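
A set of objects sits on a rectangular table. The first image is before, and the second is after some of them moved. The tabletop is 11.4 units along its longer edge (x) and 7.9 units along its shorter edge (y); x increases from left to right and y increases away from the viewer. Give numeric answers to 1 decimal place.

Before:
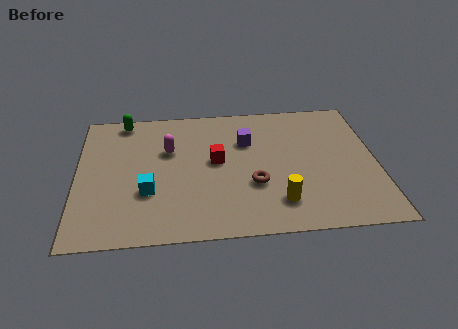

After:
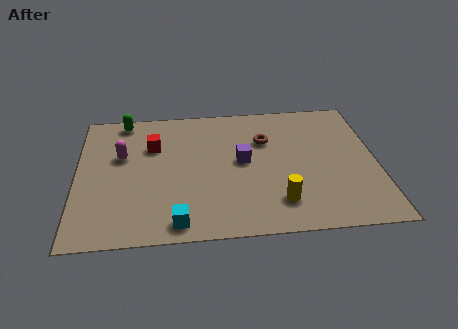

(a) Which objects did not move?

the green capsule and the yellow cylinder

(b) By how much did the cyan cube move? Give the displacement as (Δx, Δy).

(1.1, -1.8)

The cyan cube started near (2.7, 2.7) and ended near (3.8, 0.9).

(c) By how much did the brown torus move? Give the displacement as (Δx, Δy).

(0.5, 2.6)

The brown torus was at about (6.7, 2.8) and moved to about (7.2, 5.4).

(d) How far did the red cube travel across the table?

2.6

The red cube was near (5.3, 4.3) before and (2.9, 5.4) after, so it travelled √(2.4² + 1.1²) ≈ 2.6 units.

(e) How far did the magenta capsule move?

1.8

The magenta capsule moved from about (3.5, 5.1) to (1.7, 4.9), a distance of √(1.8² + 0.2²) ≈ 1.8.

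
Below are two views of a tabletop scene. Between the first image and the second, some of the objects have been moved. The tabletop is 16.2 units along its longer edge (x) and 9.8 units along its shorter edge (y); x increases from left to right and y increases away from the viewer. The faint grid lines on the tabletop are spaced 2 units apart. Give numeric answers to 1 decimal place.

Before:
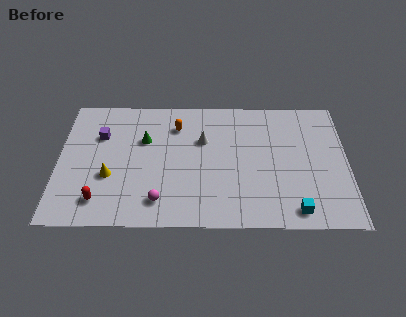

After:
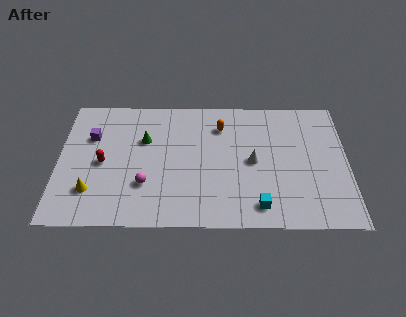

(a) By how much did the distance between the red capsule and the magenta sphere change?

-0.4

The distance was about 3.3 in the first image and 2.9 in the second, so they moved 0.4 units closer together.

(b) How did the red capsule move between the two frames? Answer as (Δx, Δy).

(0.1, 2.8)

From the two frames, the red capsule sits at roughly (2.4, 1.8) before and (2.5, 4.6) after.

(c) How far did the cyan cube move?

2.0

From (13.2, 1.2) to (11.2, 1.5), the cyan cube covered √(2.0² + 0.3²) ≈ 2.0 units.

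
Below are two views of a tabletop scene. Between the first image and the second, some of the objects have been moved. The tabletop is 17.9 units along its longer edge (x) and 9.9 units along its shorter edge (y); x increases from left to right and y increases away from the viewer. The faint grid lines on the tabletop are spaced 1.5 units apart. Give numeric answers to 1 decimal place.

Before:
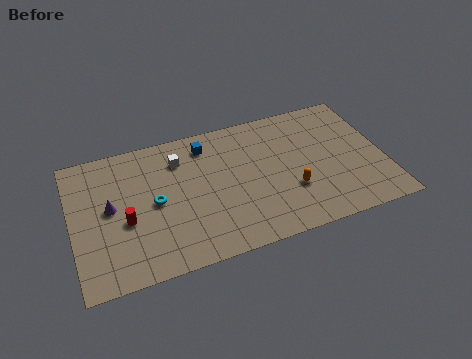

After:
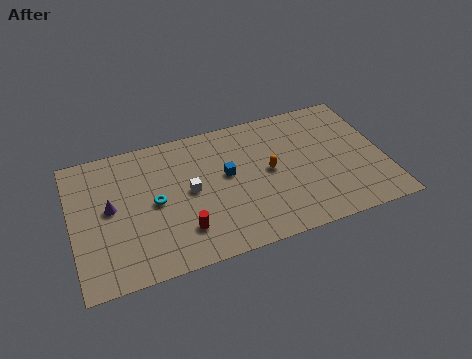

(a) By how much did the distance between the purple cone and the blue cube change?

+0.3

Before: roughly 6.4 units apart; after: 6.7. That's 0.3 units further apart.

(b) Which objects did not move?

the purple cone and the cyan torus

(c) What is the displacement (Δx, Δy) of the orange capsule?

(-1.1, 1.8)

The orange capsule was at about (12.4, 3.3) and moved to about (11.3, 5.1).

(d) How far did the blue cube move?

2.8

From (7.9, 8.2) to (8.9, 5.6), the blue cube covered √(1.0² + 2.6²) ≈ 2.8 units.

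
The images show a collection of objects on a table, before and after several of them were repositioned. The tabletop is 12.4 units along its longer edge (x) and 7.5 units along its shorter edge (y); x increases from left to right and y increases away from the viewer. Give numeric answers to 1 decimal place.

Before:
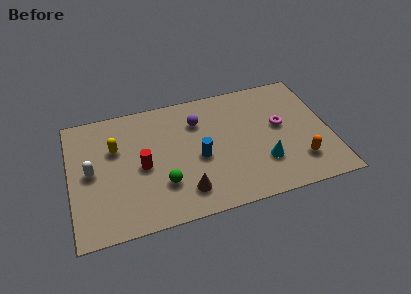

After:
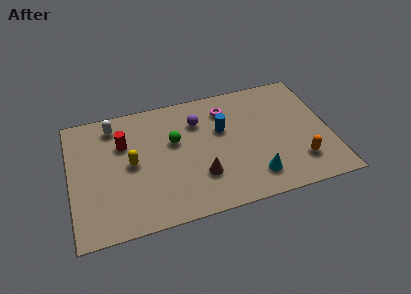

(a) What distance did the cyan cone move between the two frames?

0.9

From (9.1, 2.2) to (8.6, 1.5), the cyan cone covered √(0.5² + 0.7²) ≈ 0.9 units.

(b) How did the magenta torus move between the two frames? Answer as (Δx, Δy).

(-2.5, 1.7)

The magenta torus started near (10.1, 4.2) and ended near (7.6, 5.9).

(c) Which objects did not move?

the purple sphere and the orange capsule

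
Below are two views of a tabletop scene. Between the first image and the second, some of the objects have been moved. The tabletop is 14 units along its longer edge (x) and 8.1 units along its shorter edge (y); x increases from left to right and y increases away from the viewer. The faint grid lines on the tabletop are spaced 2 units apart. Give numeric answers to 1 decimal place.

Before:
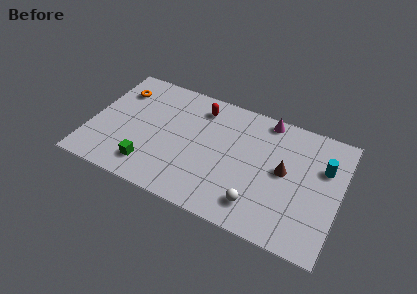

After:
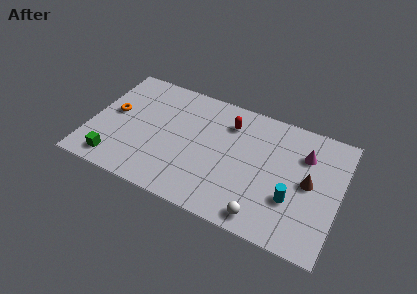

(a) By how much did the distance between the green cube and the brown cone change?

+3.2

Before: roughly 7.8 units apart; after: 11.0. That's 3.2 units further apart.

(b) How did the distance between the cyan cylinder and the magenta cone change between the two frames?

-0.8

Before: roughly 3.9 units apart; after: 3.1. That's 0.8 units closer together.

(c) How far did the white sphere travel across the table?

0.7

From (9.7, 1.6) to (10.1, 1.0), the white sphere covered √(0.4² + 0.6²) ≈ 0.7 units.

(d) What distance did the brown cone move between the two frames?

1.4

The brown cone was near (10.9, 4.3) before and (12.3, 4.1) after, so it travelled √(1.4² + 0.2²) ≈ 1.4 units.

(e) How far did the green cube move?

1.9

The green cube was near (3.6, 1.6) before and (1.7, 1.2) after, so it travelled √(1.9² + 0.4²) ≈ 1.9 units.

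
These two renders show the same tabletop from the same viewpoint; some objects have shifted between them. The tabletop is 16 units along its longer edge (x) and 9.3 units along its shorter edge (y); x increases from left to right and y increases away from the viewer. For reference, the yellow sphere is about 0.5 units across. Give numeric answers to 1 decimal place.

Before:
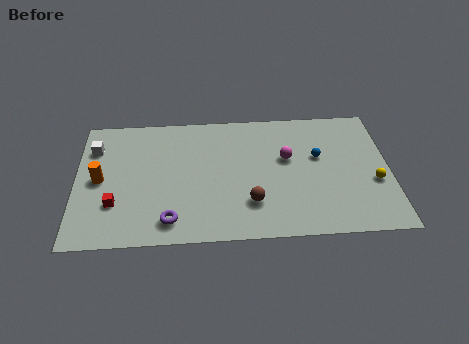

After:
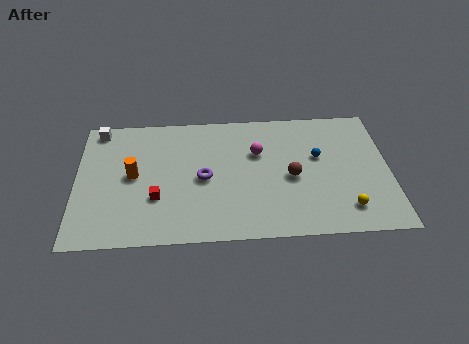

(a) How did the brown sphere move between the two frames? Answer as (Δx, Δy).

(2.1, 1.7)

From the two frames, the brown sphere sits at roughly (8.9, 2.5) before and (11.0, 4.2) after.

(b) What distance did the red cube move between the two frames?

2.1

The red cube was near (2.0, 2.8) before and (4.1, 3.1) after, so it travelled √(2.1² + 0.3²) ≈ 2.1 units.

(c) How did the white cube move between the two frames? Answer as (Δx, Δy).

(0.2, 1.4)

The white cube started near (0.9, 6.9) and ended near (1.1, 8.3).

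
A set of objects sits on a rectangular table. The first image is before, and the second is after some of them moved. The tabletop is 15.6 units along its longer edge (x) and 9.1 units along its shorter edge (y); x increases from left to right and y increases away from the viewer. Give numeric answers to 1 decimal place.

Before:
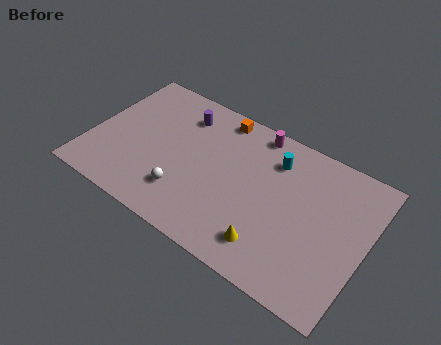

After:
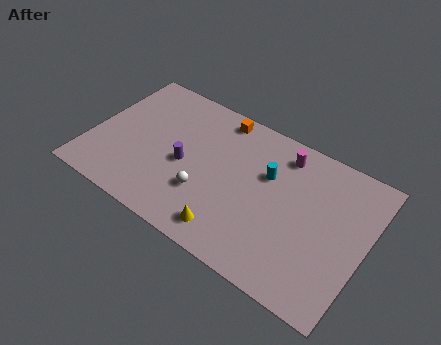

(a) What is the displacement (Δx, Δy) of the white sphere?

(1.1, 0.6)

The white sphere was at about (5.7, 2.3) and moved to about (6.8, 2.9).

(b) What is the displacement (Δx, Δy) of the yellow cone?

(-2.2, -0.4)

The yellow cone was at about (10.7, 1.8) and moved to about (8.5, 1.4).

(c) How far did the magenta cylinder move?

1.8

The magenta cylinder moved from about (8.8, 8.2) to (10.5, 7.6), a distance of √(1.7² + 0.6²) ≈ 1.8.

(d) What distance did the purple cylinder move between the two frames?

3.2

The purple cylinder was near (4.7, 7.2) before and (5.4, 4.1) after, so it travelled √(0.7² + 3.1²) ≈ 3.2 units.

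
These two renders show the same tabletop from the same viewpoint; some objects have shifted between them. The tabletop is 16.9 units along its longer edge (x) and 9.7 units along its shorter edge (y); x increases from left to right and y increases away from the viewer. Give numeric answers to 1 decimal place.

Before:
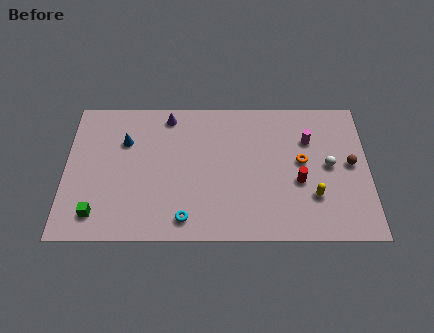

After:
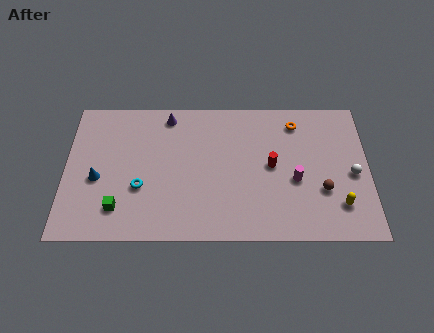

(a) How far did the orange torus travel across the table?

2.7

The orange torus was near (13.2, 5.3) before and (12.9, 8.0) after, so it travelled √(0.3² + 2.7²) ≈ 2.7 units.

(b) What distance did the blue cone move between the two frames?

3.0

The blue cone moved from about (3.3, 6.7) to (1.8, 4.1), a distance of √(1.5² + 2.6²) ≈ 3.0.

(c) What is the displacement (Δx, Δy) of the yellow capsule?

(1.4, -0.6)

From the two frames, the yellow capsule sits at roughly (13.8, 2.9) before and (15.2, 2.3) after.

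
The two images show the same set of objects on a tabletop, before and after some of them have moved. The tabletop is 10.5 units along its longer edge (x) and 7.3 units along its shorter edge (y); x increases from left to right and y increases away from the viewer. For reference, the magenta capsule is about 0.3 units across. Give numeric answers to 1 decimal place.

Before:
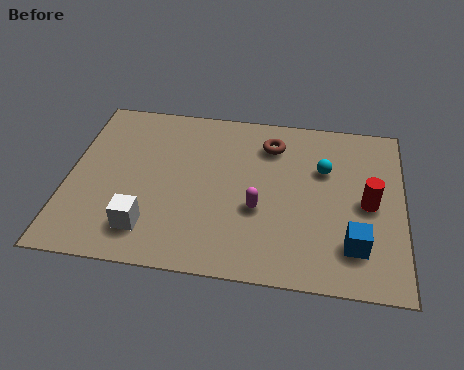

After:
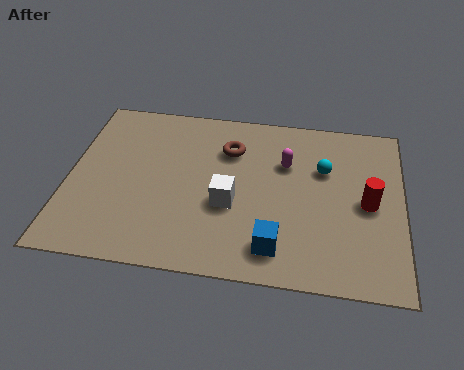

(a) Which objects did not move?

the red cylinder and the cyan sphere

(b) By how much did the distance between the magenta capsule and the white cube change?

-1.0

Before: roughly 3.6 units apart; after: 2.6. That's 1.0 units closer together.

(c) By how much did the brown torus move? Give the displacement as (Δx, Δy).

(-1.3, -0.4)

From the two frames, the brown torus sits at roughly (6.3, 5.7) before and (5.0, 5.3) after.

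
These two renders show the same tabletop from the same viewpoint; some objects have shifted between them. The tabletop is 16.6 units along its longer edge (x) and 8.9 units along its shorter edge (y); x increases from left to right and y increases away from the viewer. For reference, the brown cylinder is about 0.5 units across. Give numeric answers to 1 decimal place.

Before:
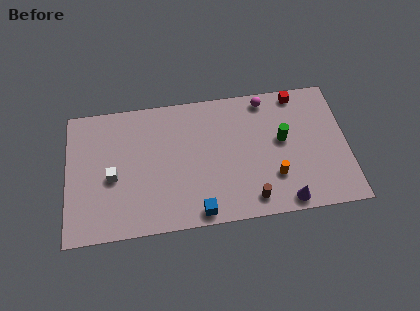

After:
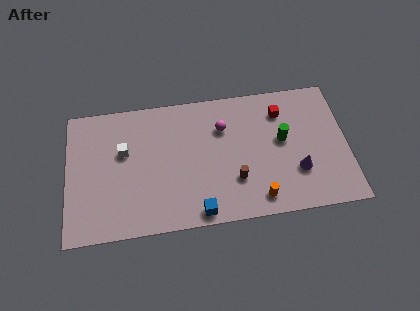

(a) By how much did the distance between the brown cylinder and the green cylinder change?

-0.5

The distance was about 4.2 in the first image and 3.7 in the second, so they moved 0.5 units closer together.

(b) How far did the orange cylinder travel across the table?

1.6

From (12.2, 2.6) to (11.2, 1.3), the orange cylinder covered √(1.0² + 1.3²) ≈ 1.6 units.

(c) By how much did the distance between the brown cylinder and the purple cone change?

+1.7

Before: roughly 2.0 units apart; after: 3.7. That's 1.7 units further apart.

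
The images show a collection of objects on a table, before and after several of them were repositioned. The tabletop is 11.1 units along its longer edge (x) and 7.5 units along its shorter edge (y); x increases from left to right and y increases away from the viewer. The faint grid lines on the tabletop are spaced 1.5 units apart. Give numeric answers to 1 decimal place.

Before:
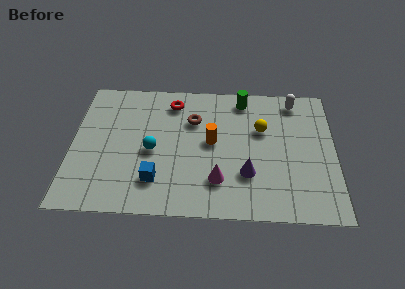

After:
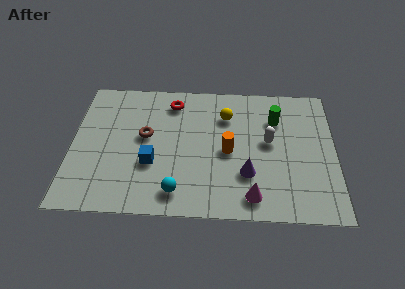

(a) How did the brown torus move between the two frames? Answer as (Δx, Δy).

(-2.0, -1.0)

The brown torus was at about (5.1, 5.2) and moved to about (3.1, 4.2).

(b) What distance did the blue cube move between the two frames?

0.9

The blue cube was near (3.6, 1.8) before and (3.4, 2.7) after, so it travelled √(0.2² + 0.9²) ≈ 0.9 units.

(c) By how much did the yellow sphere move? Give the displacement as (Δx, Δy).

(-1.5, 0.7)

The yellow sphere started near (8.0, 4.8) and ended near (6.5, 5.5).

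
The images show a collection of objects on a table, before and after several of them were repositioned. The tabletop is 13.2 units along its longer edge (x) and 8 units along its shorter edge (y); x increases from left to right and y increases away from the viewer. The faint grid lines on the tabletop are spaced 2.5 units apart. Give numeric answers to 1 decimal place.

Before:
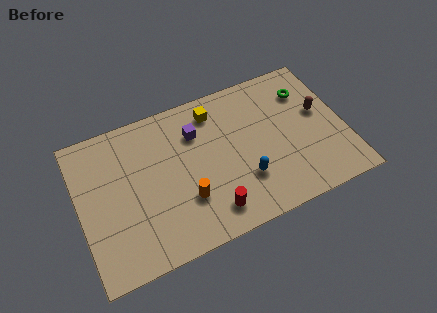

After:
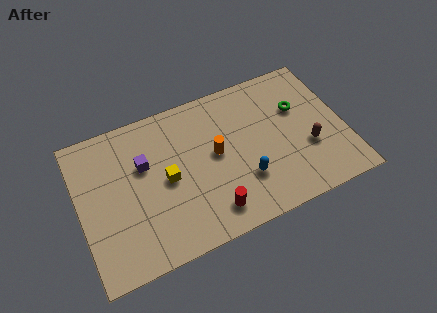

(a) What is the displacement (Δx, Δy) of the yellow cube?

(-2.7, -2.7)

The yellow cube started near (7.0, 6.6) and ended near (4.3, 3.9).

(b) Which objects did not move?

the blue capsule and the red cylinder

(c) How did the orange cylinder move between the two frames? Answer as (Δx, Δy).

(1.7, 1.8)

The orange cylinder started near (5.1, 2.5) and ended near (6.8, 4.3).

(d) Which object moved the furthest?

the yellow cube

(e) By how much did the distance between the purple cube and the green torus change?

+2.2

They were about 5.6 units apart before and 7.8 after — 2.2 units further apart.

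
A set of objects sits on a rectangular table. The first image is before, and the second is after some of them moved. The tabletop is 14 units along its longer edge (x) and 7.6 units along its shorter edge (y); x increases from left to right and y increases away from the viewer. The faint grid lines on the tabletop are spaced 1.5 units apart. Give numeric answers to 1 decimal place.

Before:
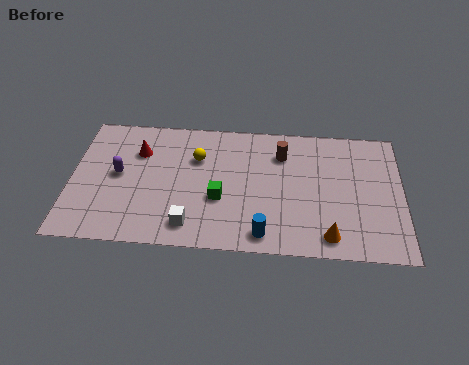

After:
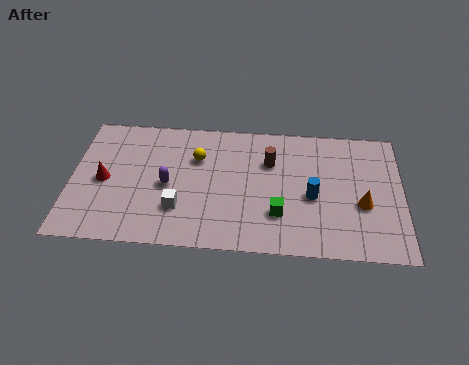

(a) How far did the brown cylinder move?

0.7

The brown cylinder moved from about (8.9, 5.7) to (8.4, 5.2), a distance of √(0.5² + 0.5²) ≈ 0.7.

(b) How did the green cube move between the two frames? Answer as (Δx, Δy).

(2.5, -0.7)

The green cube started near (6.3, 2.9) and ended near (8.8, 2.2).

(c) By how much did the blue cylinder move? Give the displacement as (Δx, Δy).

(2.0, 2.3)

The blue cylinder was at about (8.2, 1.0) and moved to about (10.2, 3.3).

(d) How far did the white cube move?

1.0

The white cube was near (5.1, 1.3) before and (4.6, 2.2) after, so it travelled √(0.5² + 0.9²) ≈ 1.0 units.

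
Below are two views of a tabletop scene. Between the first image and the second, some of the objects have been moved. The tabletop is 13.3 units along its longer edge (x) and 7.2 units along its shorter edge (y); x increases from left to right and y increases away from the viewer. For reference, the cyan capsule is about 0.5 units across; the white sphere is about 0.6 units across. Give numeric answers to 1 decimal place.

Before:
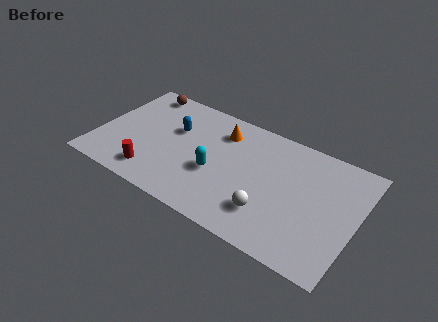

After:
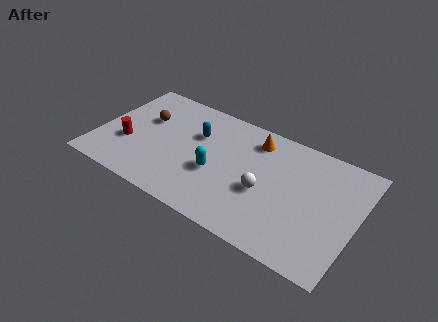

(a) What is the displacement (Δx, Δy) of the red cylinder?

(-1.6, 1.3)

The red cylinder was at about (3.2, 1.3) and moved to about (1.6, 2.6).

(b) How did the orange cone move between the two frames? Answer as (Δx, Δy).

(1.7, 0.3)

The orange cone was at about (6.1, 5.6) and moved to about (7.8, 5.9).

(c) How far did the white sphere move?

1.2

The white sphere moved from about (9.1, 1.9) to (8.7, 3.0), a distance of √(0.4² + 1.1²) ≈ 1.2.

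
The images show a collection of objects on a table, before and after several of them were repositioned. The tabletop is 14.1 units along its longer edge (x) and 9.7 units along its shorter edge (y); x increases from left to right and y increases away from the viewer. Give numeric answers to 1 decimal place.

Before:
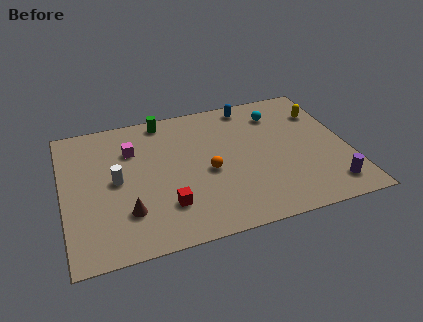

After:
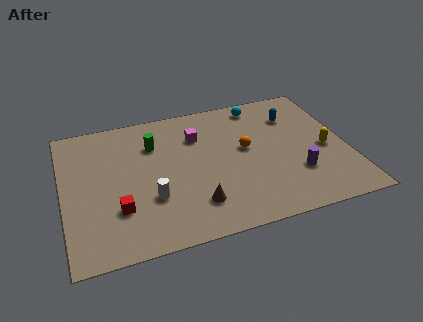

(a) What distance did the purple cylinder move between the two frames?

2.0

From (12.9, 1.6) to (11.4, 2.9), the purple cylinder covered √(1.5² + 1.3²) ≈ 2.0 units.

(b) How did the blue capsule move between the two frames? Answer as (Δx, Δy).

(2.1, -1.4)

From the two frames, the blue capsule sits at roughly (9.6, 8.6) before and (11.7, 7.2) after.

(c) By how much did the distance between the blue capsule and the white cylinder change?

+0.6

They were about 7.9 units apart before and 8.5 after — 0.6 units further apart.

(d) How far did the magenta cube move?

3.3

From (3.5, 6.9) to (6.8, 7.0), the magenta cube covered √(3.3² + 0.1²) ≈ 3.3 units.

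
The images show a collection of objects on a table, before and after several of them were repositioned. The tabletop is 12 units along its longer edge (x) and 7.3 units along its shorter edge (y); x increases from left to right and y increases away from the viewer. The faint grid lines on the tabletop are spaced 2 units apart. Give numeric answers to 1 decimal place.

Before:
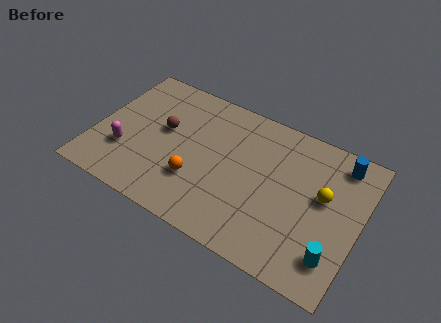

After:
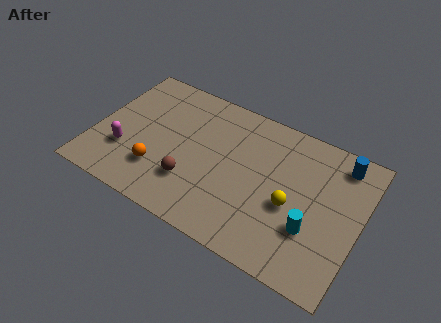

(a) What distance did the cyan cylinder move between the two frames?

1.4

The cyan cylinder moved from about (11.1, 1.6) to (10.0, 2.4), a distance of √(1.1² + 0.8²) ≈ 1.4.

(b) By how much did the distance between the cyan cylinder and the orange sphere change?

+0.6

They were about 6.3 units apart before and 6.9 after — 0.6 units further apart.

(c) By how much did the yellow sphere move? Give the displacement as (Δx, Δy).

(-1.3, -1.1)

The yellow sphere started near (10.3, 4.2) and ended near (9.0, 3.1).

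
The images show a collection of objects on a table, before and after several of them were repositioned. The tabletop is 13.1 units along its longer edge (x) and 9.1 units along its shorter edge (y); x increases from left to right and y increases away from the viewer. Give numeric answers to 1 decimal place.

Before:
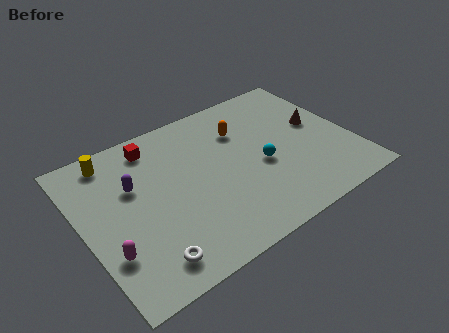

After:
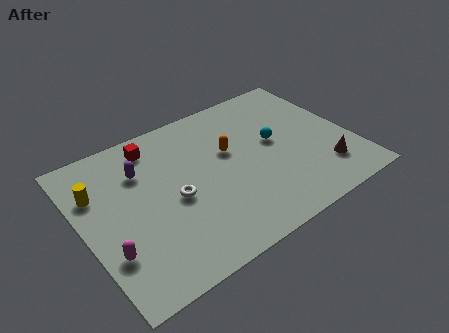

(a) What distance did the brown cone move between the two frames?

3.0

The brown cone moved from about (11.7, 5.1) to (11.4, 2.1), a distance of √(0.3² + 3.0²) ≈ 3.0.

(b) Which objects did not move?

the magenta capsule and the red cube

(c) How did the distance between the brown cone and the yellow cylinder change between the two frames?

+1.1

Before: roughly 10.2 units apart; after: 11.3. That's 1.1 units further apart.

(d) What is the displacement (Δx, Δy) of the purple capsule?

(0.5, 0.7)

The purple capsule was at about (2.6, 5.8) and moved to about (3.1, 6.5).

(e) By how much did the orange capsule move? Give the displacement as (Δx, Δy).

(-0.8, -1.0)

From the two frames, the orange capsule sits at roughly (8.1, 6.5) before and (7.3, 5.5) after.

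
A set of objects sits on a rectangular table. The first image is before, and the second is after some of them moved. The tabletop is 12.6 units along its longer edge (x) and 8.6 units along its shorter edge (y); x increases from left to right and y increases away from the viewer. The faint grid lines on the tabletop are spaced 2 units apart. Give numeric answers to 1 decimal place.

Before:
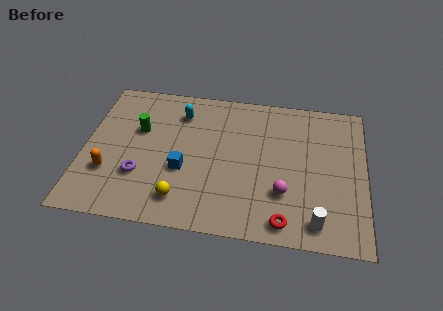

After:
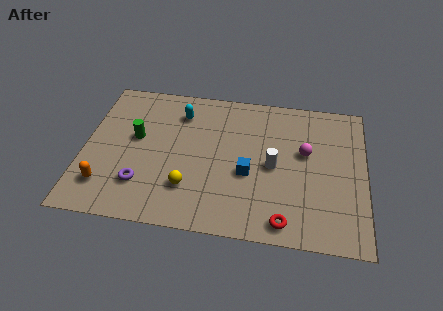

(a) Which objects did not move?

the cyan capsule and the red torus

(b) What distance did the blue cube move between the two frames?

2.9

From (4.5, 3.3) to (7.4, 3.5), the blue cube covered √(2.9² + 0.2²) ≈ 2.9 units.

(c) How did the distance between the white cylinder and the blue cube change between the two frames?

-5.1

The distance was about 6.4 in the first image and 1.3 in the second, so they moved 5.1 units closer together.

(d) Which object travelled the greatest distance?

the white cylinder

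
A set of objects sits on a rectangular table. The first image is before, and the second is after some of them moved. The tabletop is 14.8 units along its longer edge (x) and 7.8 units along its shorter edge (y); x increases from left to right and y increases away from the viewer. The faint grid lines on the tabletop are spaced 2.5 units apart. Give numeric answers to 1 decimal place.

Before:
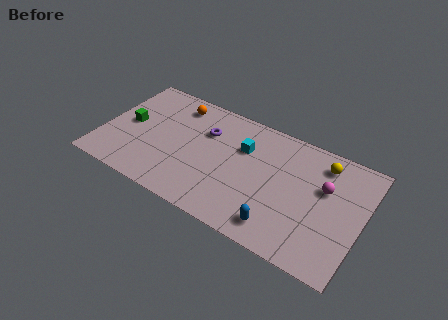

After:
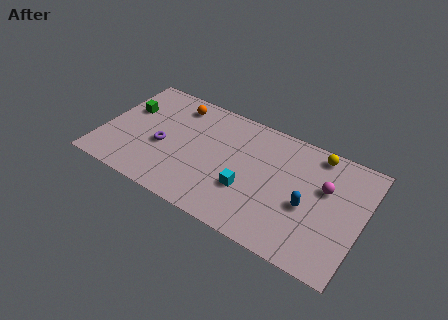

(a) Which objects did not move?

the orange sphere and the magenta sphere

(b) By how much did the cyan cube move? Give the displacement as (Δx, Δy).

(0.6, -2.6)

From the two frames, the cyan cube sits at roughly (7.9, 5.3) before and (8.5, 2.7) after.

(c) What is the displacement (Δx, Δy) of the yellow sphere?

(-0.4, 0.5)

From the two frames, the yellow sphere sits at roughly (12.3, 6.4) before and (11.9, 6.9) after.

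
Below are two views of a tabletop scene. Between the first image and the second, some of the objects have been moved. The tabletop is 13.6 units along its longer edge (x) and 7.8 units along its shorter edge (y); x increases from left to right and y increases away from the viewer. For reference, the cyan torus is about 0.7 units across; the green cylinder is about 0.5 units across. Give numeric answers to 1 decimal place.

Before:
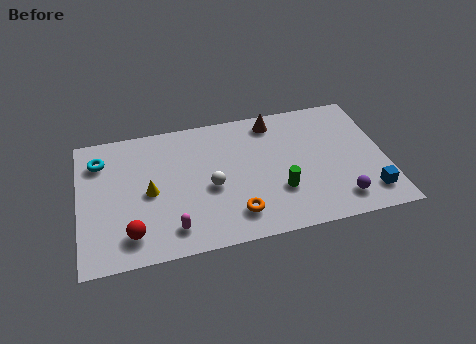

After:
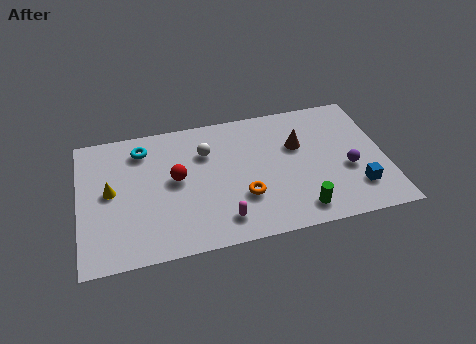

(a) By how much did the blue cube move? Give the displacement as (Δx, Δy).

(-0.5, 0.4)

From the two frames, the blue cube sits at roughly (12.7, 1.5) before and (12.2, 1.9) after.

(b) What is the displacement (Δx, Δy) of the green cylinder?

(0.8, -1.3)

The green cylinder started near (8.8, 2.5) and ended near (9.6, 1.2).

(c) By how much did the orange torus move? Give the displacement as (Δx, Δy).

(0.4, 0.9)

The orange torus started near (6.8, 1.6) and ended near (7.2, 2.5).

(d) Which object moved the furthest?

the red sphere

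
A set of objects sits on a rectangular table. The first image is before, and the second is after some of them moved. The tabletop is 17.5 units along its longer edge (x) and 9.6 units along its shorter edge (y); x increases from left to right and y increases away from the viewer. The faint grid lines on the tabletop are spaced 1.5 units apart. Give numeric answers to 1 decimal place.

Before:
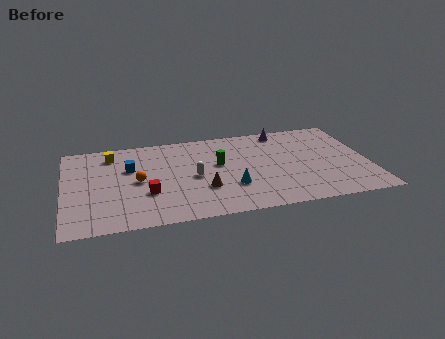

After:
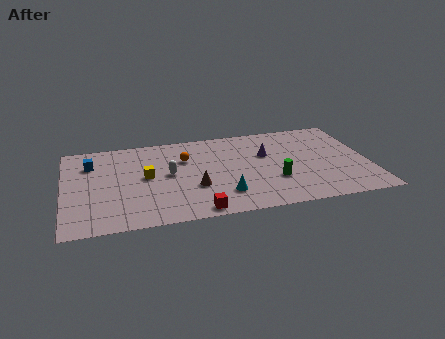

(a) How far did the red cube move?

3.6

From (4.7, 3.3) to (7.4, 0.9), the red cube covered √(2.7² + 2.4²) ≈ 3.6 units.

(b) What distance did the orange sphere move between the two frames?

3.4

The orange sphere moved from about (4.2, 4.7) to (7.0, 6.6), a distance of √(2.8² + 1.9²) ≈ 3.4.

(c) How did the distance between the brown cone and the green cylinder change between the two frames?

+1.9

Before: roughly 2.7 units apart; after: 4.6. That's 1.9 units further apart.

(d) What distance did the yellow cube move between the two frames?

3.4

From (2.8, 7.9) to (4.7, 5.1), the yellow cube covered √(1.9² + 2.8²) ≈ 3.4 units.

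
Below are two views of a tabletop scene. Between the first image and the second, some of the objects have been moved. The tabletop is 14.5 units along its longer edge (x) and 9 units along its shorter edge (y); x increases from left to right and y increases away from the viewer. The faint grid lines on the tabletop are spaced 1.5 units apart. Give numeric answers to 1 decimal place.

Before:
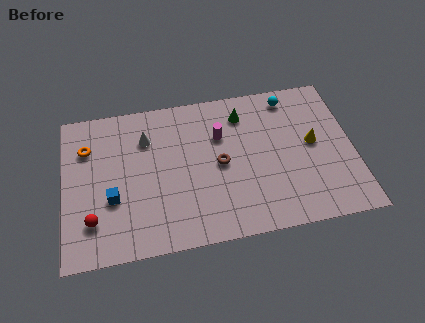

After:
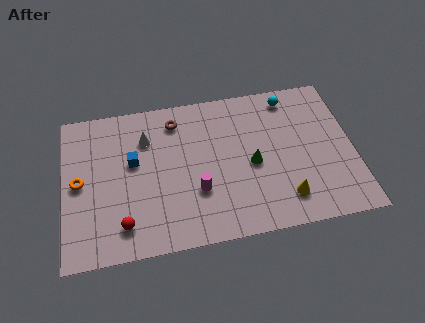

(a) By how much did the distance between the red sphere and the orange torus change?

-0.8

They were about 4.3 units apart before and 3.5 after — 0.8 units closer together.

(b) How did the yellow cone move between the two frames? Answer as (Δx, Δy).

(-1.6, -3.0)

The yellow cone was at about (12.5, 4.8) and moved to about (10.9, 1.8).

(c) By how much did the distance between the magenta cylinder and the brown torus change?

+2.8

They were about 1.7 units apart before and 4.5 after — 2.8 units further apart.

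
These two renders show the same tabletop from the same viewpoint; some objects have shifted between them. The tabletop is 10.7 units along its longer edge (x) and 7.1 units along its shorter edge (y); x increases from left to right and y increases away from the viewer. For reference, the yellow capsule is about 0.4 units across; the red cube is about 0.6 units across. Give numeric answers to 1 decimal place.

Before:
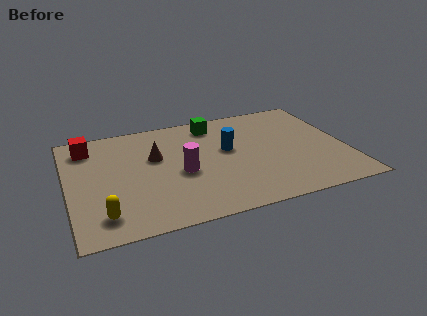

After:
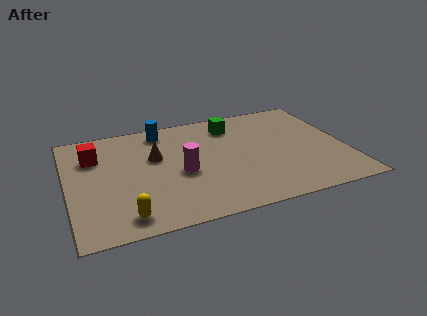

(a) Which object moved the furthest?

the blue cylinder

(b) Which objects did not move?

the magenta cylinder and the brown cone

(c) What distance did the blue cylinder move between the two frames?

3.1

From (6.2, 4.1) to (3.8, 6.1), the blue cylinder covered √(2.4² + 2.0²) ≈ 3.1 units.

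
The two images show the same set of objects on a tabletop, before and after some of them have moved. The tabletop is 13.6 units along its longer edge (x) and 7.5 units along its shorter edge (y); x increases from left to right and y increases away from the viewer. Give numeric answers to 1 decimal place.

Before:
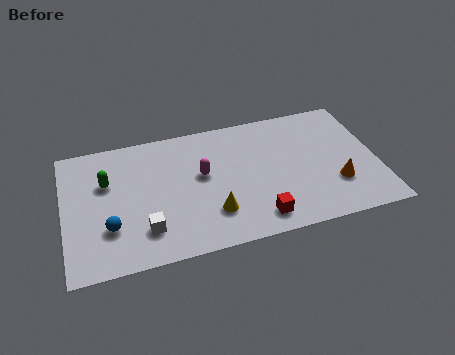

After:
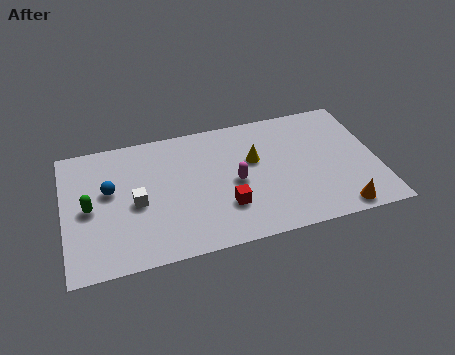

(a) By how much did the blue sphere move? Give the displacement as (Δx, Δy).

(0.1, 2.1)

The blue sphere was at about (1.9, 2.3) and moved to about (2.0, 4.4).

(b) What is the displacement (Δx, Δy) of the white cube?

(-0.3, 1.6)

The white cube was at about (3.4, 1.8) and moved to about (3.1, 3.4).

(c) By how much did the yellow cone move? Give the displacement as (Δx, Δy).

(2.0, 2.6)

The yellow cone was at about (6.3, 2.0) and moved to about (8.3, 4.6).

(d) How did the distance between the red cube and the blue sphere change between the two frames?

-1.0

The distance was about 6.4 in the first image and 5.4 in the second, so they moved 1.0 units closer together.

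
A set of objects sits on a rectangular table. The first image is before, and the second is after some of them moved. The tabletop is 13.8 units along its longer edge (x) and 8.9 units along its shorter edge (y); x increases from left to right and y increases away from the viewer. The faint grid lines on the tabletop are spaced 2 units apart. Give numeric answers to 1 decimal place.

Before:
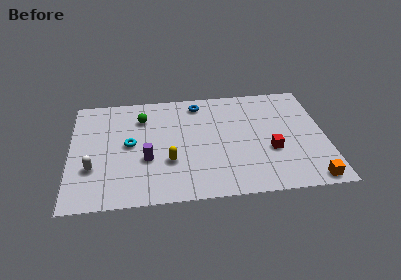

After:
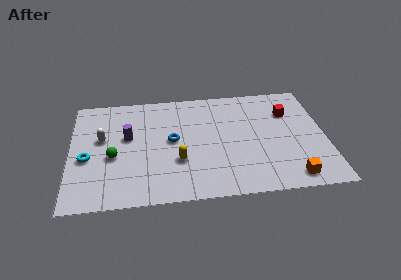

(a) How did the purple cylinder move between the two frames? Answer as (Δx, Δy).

(-1.0, 1.9)

The purple cylinder started near (4.1, 3.3) and ended near (3.1, 5.2).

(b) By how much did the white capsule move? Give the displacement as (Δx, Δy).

(0.5, 2.3)

From the two frames, the white capsule sits at roughly (1.2, 2.9) before and (1.7, 5.2) after.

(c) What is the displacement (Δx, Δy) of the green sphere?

(-1.6, -3.0)

The green sphere started near (3.9, 6.7) and ended near (2.3, 3.7).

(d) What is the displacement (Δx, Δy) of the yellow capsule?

(0.5, 0.0)

The yellow capsule was at about (5.3, 3.0) and moved to about (5.8, 3.0).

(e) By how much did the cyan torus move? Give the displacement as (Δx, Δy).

(-2.3, -0.9)

From the two frames, the cyan torus sits at roughly (3.2, 4.6) before and (0.9, 3.7) after.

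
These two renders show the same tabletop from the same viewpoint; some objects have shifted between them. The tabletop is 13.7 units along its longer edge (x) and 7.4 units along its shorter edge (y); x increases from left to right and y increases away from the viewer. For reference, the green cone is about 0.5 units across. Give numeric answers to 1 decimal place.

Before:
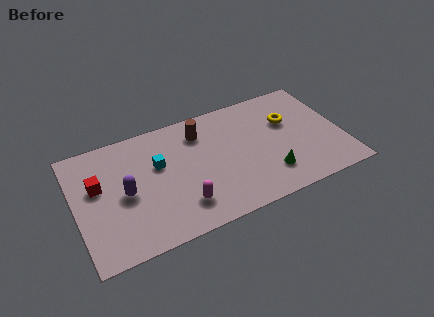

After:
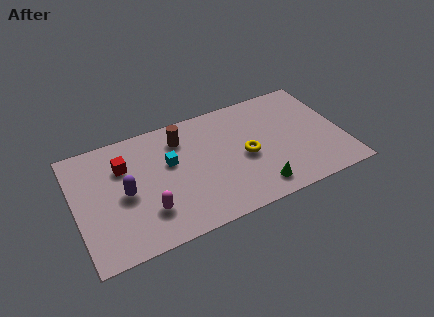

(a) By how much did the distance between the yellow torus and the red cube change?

-3.5

The distance was about 9.9 in the first image and 6.4 in the second, so they moved 3.5 units closer together.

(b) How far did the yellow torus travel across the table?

2.8

From (11.1, 4.8) to (8.7, 3.4), the yellow torus covered √(2.4² + 1.4²) ≈ 2.8 units.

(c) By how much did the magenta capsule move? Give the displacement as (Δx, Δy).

(-1.7, 0.3)

The magenta capsule was at about (5.2, 1.7) and moved to about (3.5, 2.0).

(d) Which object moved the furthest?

the yellow torus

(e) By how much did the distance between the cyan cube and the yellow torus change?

-2.8

The distance was about 6.8 in the first image and 4.0 in the second, so they moved 2.8 units closer together.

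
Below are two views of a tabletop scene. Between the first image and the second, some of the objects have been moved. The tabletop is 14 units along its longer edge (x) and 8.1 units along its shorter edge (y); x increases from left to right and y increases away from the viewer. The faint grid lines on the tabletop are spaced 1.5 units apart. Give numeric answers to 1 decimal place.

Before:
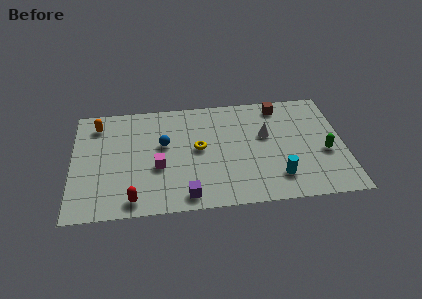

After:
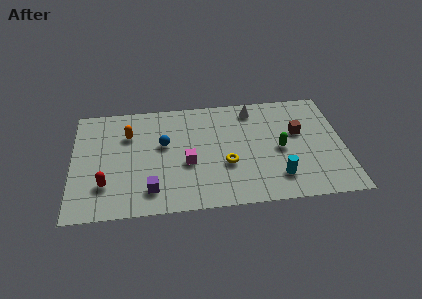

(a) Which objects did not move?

the cyan cylinder and the blue sphere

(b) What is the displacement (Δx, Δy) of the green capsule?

(-2.3, 0.5)

The green capsule was at about (13.0, 3.3) and moved to about (10.7, 3.8).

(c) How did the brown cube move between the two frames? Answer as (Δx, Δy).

(0.9, -2.1)

The brown cube started near (10.8, 7.0) and ended near (11.7, 4.9).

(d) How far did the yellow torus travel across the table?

1.9

The yellow torus moved from about (6.5, 4.3) to (7.9, 3.0), a distance of √(1.4² + 1.3²) ≈ 1.9.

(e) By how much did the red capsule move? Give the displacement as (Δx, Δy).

(-1.4, 1.2)

From the two frames, the red capsule sits at roughly (3.1, 1.0) before and (1.7, 2.2) after.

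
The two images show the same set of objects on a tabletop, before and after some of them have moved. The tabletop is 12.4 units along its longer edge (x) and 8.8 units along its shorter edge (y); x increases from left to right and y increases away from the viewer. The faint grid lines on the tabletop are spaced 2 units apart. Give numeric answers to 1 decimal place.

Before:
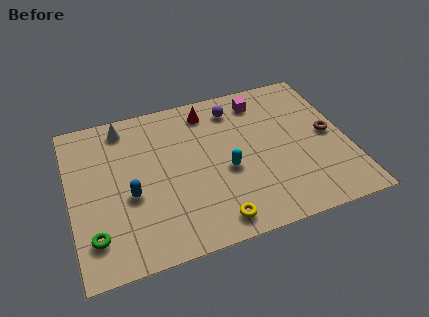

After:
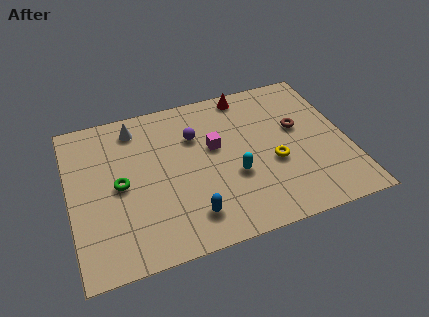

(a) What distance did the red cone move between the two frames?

1.9

The red cone was near (6.4, 7.4) before and (8.2, 7.9) after, so it travelled √(1.8² + 0.5²) ≈ 1.9 units.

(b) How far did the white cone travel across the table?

0.5

The white cone moved from about (2.6, 7.6) to (3.1, 7.4), a distance of √(0.5² + 0.2²) ≈ 0.5.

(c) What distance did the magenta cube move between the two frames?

3.1

The magenta cube was near (8.8, 7.3) before and (6.5, 5.2) after, so it travelled √(2.3² + 2.1²) ≈ 3.1 units.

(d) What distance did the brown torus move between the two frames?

1.5

The brown torus was near (11.6, 4.4) before and (10.3, 5.2) after, so it travelled √(1.3² + 0.8²) ≈ 1.5 units.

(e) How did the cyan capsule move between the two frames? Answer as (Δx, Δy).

(0.3, -0.4)

The cyan capsule started near (6.9, 3.7) and ended near (7.2, 3.3).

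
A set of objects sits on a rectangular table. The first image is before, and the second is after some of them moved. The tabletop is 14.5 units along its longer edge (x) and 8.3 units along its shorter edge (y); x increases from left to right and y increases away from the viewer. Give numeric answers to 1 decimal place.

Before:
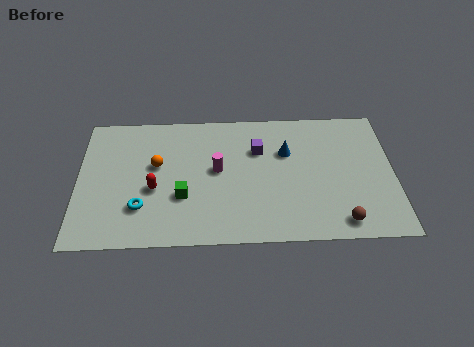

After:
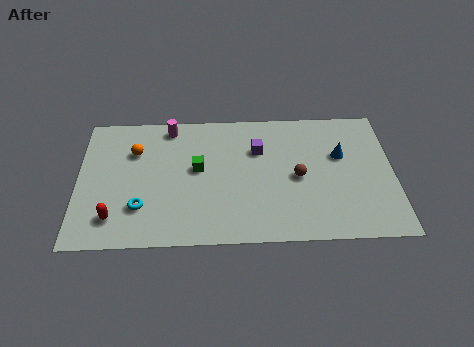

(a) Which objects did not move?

the purple cube and the cyan torus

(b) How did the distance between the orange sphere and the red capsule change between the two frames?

+2.7

They were about 1.5 units apart before and 4.2 after — 2.7 units further apart.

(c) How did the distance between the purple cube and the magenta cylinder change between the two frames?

+2.2

The distance was about 2.2 in the first image and 4.4 in the second, so they moved 2.2 units further apart.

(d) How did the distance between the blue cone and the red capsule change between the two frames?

+4.5

They were about 6.5 units apart before and 11.0 after — 4.5 units further apart.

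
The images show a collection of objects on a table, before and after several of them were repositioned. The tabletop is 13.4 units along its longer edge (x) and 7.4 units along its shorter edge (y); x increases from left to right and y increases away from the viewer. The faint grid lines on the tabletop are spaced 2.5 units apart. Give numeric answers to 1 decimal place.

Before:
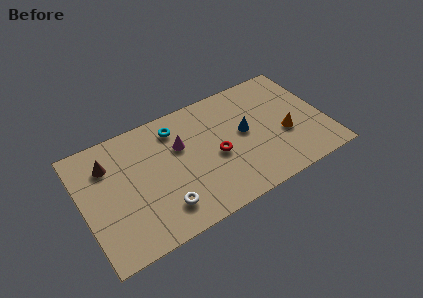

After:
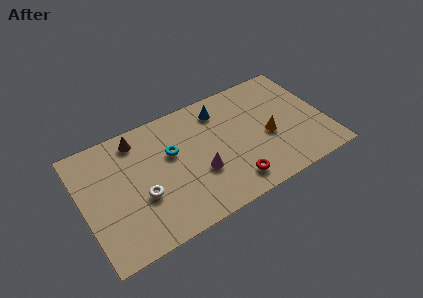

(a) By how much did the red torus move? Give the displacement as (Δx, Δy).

(0.6, -2.0)

From the two frames, the red torus sits at roughly (7.3, 3.3) before and (7.9, 1.3) after.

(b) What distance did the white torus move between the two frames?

1.6

The white torus was near (4.1, 1.6) before and (3.1, 2.8) after, so it travelled √(1.0² + 1.2²) ≈ 1.6 units.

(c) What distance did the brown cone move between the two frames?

1.9

The brown cone moved from about (1.6, 5.5) to (3.3, 6.3), a distance of √(1.7² + 0.8²) ≈ 1.9.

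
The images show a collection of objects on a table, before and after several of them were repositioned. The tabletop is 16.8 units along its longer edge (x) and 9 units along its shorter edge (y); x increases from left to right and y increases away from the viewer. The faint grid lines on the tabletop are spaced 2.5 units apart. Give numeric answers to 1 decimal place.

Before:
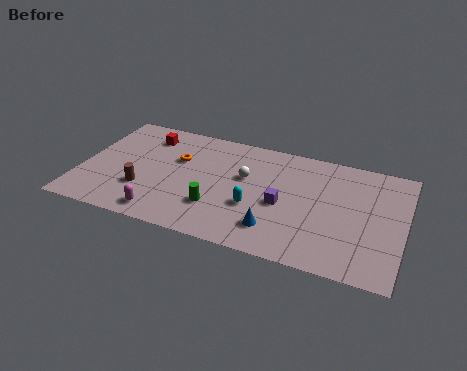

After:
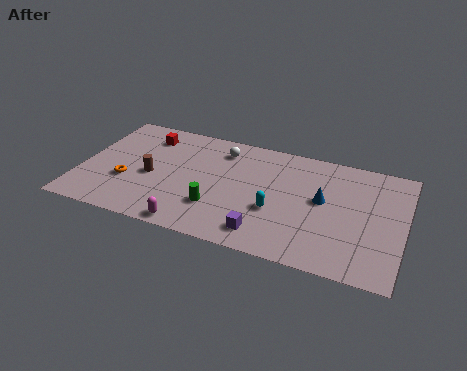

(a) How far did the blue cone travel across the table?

3.7

From (10.4, 2.0) to (12.6, 5.0), the blue cone covered √(2.2² + 3.0²) ≈ 3.7 units.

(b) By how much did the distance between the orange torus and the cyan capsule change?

+2.8

Before: roughly 5.0 units apart; after: 7.8. That's 2.8 units further apart.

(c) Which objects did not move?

the red cube and the green cylinder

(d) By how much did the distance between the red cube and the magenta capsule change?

+0.9

They were about 6.2 units apart before and 7.1 after — 0.9 units further apart.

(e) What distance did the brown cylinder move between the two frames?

1.2

The brown cylinder was near (3.4, 2.8) before and (3.7, 4.0) after, so it travelled √(0.3² + 1.2²) ≈ 1.2 units.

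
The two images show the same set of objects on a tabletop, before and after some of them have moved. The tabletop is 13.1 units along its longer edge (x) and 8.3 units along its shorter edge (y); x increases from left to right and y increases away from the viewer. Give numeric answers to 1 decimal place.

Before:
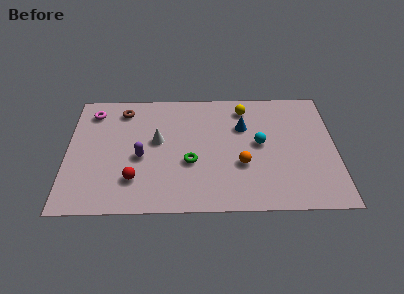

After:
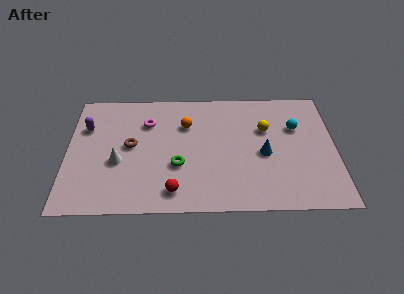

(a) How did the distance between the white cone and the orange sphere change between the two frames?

-0.3

They were about 4.4 units apart before and 4.1 after — 0.3 units closer together.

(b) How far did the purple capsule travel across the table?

3.4

From (3.6, 3.6) to (0.9, 5.7), the purple capsule covered √(2.7² + 2.1²) ≈ 3.4 units.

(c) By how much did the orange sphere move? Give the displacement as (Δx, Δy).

(-2.7, 2.8)

The orange sphere started near (8.5, 3.0) and ended near (5.8, 5.8).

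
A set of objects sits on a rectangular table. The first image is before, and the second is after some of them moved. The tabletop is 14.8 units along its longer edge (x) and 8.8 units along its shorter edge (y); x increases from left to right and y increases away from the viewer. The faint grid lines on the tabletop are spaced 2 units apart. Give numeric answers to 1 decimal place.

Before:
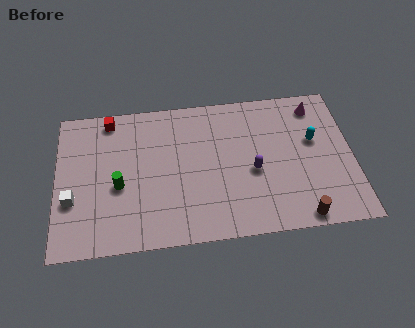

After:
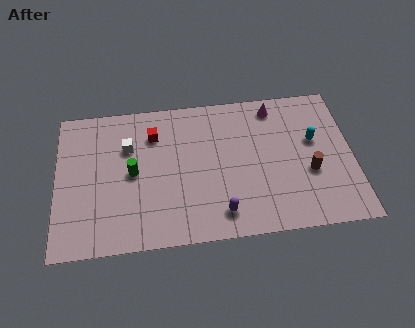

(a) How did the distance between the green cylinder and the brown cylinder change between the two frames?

-0.5

Before: roughly 9.4 units apart; after: 8.9. That's 0.5 units closer together.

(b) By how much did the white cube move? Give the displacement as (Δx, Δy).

(2.8, 2.9)

From the two frames, the white cube sits at roughly (0.8, 3.1) before and (3.6, 6.0) after.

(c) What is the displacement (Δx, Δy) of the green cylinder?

(0.7, 0.7)

The green cylinder started near (3.1, 3.7) and ended near (3.8, 4.4).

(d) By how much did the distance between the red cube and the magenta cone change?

-4.2

Before: roughly 10.4 units apart; after: 6.2. That's 4.2 units closer together.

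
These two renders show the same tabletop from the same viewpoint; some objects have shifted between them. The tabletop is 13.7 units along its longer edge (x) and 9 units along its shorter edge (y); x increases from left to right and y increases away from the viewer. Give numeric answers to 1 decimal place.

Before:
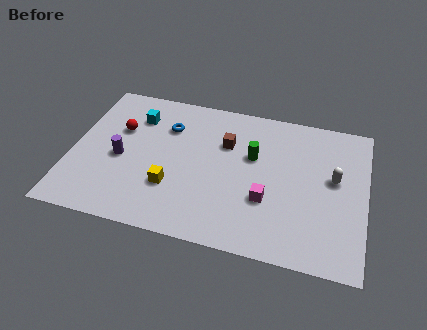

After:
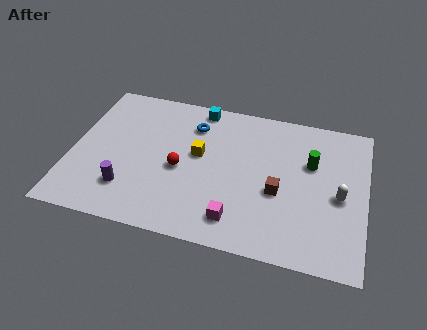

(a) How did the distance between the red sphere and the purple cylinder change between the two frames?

+1.1

Before: roughly 1.8 units apart; after: 2.9. That's 1.1 units further apart.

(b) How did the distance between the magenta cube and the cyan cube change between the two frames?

-0.5

They were about 7.4 units apart before and 6.9 after — 0.5 units closer together.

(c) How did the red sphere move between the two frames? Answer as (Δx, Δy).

(3.0, -1.8)

The red sphere was at about (2.1, 5.8) and moved to about (5.1, 4.0).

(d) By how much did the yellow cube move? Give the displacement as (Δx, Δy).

(1.1, 2.3)

The yellow cube was at about (4.8, 2.8) and moved to about (5.9, 5.1).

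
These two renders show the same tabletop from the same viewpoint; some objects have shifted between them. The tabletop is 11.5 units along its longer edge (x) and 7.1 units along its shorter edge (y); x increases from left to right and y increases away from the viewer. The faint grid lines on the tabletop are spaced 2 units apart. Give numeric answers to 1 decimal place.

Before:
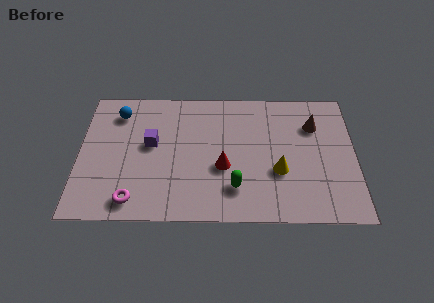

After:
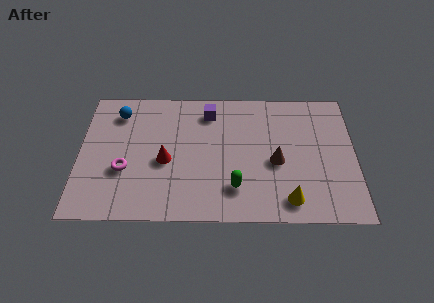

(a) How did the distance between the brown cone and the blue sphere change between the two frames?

-1.1

The distance was about 8.2 in the first image and 7.1 in the second, so they moved 1.1 units closer together.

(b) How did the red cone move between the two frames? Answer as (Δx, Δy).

(-2.4, 0.3)

From the two frames, the red cone sits at roughly (6.0, 2.8) before and (3.6, 3.1) after.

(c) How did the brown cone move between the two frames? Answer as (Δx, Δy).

(-1.6, -2.0)

The brown cone started near (9.8, 5.1) and ended near (8.2, 3.1).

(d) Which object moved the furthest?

the purple cube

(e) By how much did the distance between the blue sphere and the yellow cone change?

+1.1

They were about 7.4 units apart before and 8.5 after — 1.1 units further apart.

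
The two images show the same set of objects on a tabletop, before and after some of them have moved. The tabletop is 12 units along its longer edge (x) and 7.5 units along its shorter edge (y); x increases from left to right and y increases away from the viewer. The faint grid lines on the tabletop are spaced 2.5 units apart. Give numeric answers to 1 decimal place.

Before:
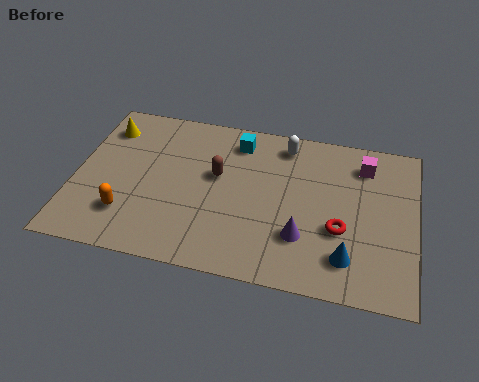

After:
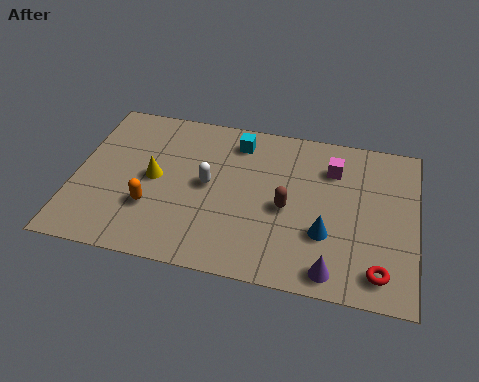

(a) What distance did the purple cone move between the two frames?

1.7

The purple cone was near (8.1, 2.2) before and (9.2, 0.9) after, so it travelled √(1.1² + 1.3²) ≈ 1.7 units.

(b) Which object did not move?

the cyan cube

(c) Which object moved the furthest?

the white capsule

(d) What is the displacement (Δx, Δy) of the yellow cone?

(1.9, -2.1)

The yellow cone started near (0.9, 5.9) and ended near (2.8, 3.8).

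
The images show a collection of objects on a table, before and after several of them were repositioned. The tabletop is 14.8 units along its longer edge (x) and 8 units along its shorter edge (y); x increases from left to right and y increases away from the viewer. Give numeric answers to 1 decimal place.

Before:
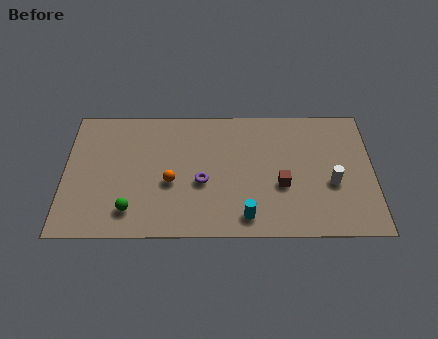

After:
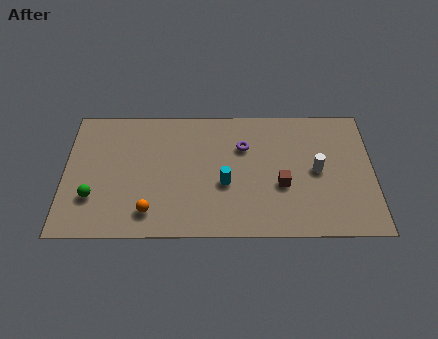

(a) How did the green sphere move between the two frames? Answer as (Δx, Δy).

(-1.8, 0.8)

The green sphere was at about (3.2, 1.6) and moved to about (1.4, 2.4).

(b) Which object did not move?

the brown cube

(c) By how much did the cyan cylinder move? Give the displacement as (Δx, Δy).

(-1.0, 2.0)

The cyan cylinder started near (8.7, 1.2) and ended near (7.7, 3.2).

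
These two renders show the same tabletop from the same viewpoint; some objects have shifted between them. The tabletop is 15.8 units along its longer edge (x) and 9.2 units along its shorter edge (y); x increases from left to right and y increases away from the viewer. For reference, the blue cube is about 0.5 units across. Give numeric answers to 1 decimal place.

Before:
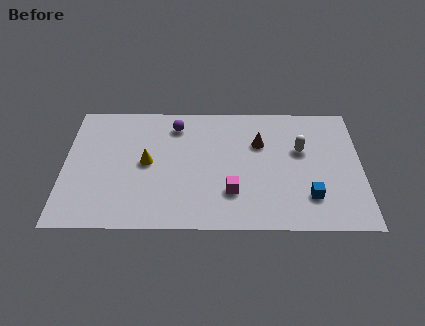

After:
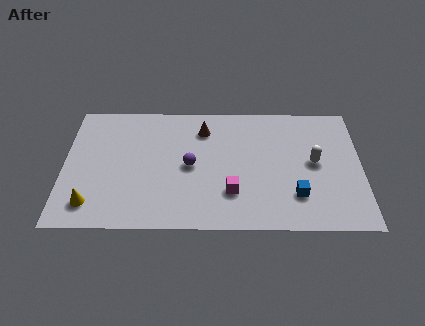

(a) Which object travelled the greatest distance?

the yellow cone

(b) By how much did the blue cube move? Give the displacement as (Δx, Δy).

(-0.7, 0.1)

From the two frames, the blue cube sits at roughly (13.0, 2.3) before and (12.3, 2.4) after.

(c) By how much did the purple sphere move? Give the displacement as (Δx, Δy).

(0.8, -3.0)

From the two frames, the purple sphere sits at roughly (5.9, 7.5) before and (6.7, 4.5) after.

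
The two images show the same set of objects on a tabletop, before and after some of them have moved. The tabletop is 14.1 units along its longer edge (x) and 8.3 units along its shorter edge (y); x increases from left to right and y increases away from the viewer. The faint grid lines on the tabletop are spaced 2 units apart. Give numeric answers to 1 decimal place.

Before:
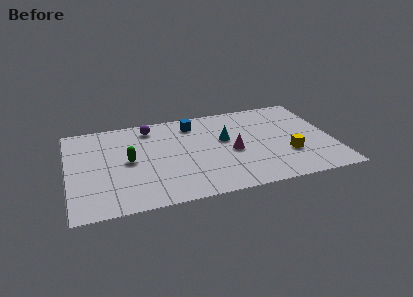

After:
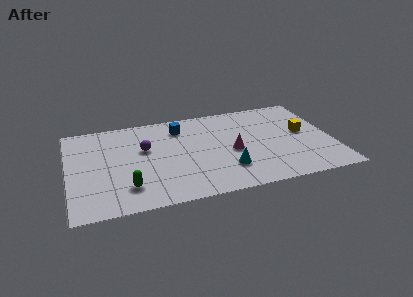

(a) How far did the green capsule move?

2.3

The green capsule was near (3.2, 4.2) before and (3.0, 1.9) after, so it travelled √(0.2² + 2.3²) ≈ 2.3 units.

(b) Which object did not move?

the magenta cone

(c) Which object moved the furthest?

the cyan cone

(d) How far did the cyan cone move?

2.7

The cyan cone was near (8.4, 4.9) before and (8.3, 2.2) after, so it travelled √(0.1² + 2.7²) ≈ 2.7 units.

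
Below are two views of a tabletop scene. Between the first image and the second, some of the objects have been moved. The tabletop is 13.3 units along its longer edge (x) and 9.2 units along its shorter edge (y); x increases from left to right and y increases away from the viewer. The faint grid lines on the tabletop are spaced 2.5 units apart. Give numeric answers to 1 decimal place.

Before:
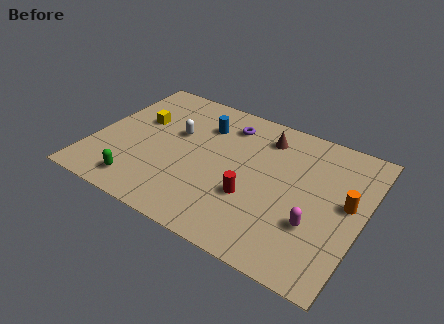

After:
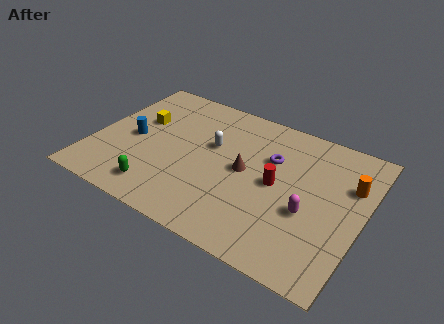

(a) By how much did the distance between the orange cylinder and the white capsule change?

-1.8

The distance was about 8.6 in the first image and 6.8 in the second, so they moved 1.8 units closer together.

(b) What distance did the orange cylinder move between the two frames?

1.2

The orange cylinder moved from about (12.5, 5.0) to (12.5, 6.2), a distance of √(0.0² + 1.2²) ≈ 1.2.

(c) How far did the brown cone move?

2.8

From (8.1, 7.4) to (7.5, 4.7), the brown cone covered √(0.6² + 2.7²) ≈ 2.8 units.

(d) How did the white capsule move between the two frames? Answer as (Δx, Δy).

(1.8, 0.0)

The white capsule was at about (3.9, 5.6) and moved to about (5.7, 5.6).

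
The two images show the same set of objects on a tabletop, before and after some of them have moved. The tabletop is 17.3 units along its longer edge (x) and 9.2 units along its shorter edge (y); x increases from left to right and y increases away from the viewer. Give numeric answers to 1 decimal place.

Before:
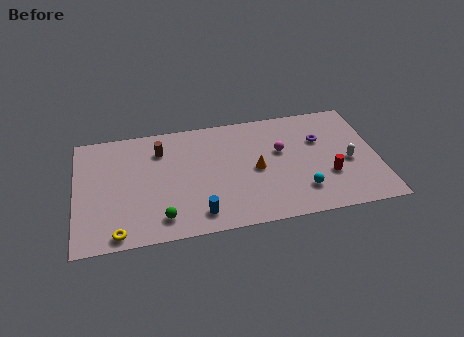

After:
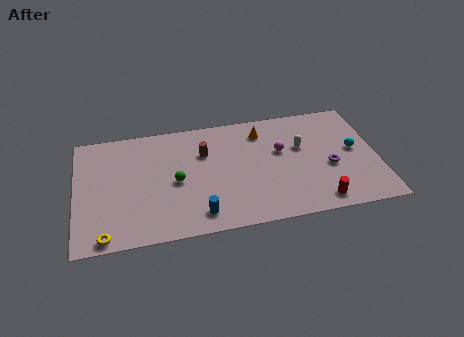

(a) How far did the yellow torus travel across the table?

0.7

From (2.3, 0.9) to (1.6, 0.8), the yellow torus covered √(0.7² + 0.1²) ≈ 0.7 units.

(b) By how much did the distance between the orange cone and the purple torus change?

+1.0

Before: roughly 4.2 units apart; after: 5.2. That's 1.0 units further apart.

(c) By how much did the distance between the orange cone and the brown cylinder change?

-2.4

They were about 6.0 units apart before and 3.6 after — 2.4 units closer together.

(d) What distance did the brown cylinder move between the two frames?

2.6

From (4.9, 7.0) to (7.4, 6.3), the brown cylinder covered √(2.5² + 0.7²) ≈ 2.6 units.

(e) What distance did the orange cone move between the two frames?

3.0

The orange cone moved from about (10.3, 4.4) to (10.8, 7.4), a distance of √(0.5² + 3.0²) ≈ 3.0.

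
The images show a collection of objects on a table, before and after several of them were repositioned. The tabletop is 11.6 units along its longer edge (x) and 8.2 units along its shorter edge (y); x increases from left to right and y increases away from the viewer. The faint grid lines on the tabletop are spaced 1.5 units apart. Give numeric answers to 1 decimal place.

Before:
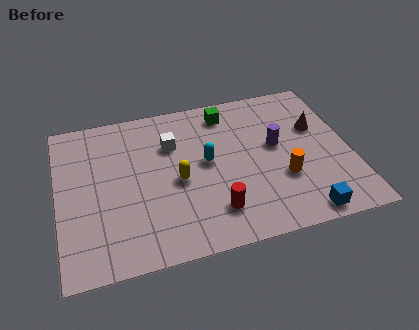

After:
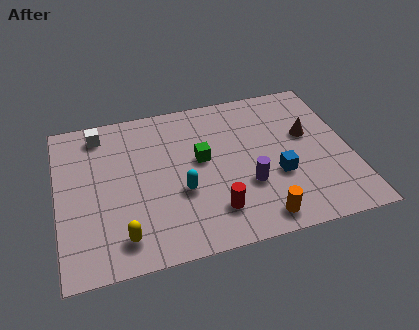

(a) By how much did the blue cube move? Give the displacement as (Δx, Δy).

(-0.8, 2.2)

The blue cube started near (9.4, 0.8) and ended near (8.6, 3.0).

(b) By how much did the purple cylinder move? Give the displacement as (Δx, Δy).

(-1.3, -1.8)

The purple cylinder was at about (8.7, 4.6) and moved to about (7.4, 2.8).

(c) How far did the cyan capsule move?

1.7

The cyan capsule moved from about (5.9, 4.4) to (4.8, 3.1), a distance of √(1.1² + 1.3²) ≈ 1.7.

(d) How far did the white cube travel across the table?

3.1

From (4.6, 5.7) to (1.8, 7.0), the white cube covered √(2.8² + 1.3²) ≈ 3.1 units.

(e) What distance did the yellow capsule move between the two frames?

3.3

The yellow capsule moved from about (4.7, 3.7) to (2.4, 1.4), a distance of √(2.3² + 2.3²) ≈ 3.3.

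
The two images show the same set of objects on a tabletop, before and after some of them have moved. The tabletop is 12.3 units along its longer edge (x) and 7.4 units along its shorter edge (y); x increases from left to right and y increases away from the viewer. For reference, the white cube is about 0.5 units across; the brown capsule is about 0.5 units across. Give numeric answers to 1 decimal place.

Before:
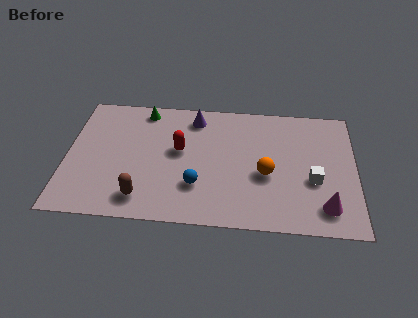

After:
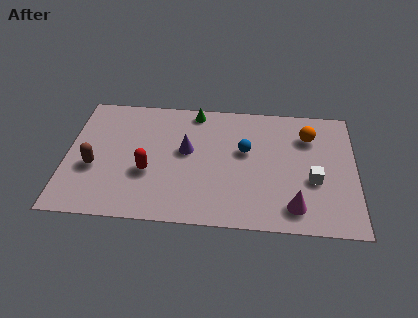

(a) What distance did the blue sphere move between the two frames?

3.0

The blue sphere moved from about (5.6, 2.2) to (7.6, 4.4), a distance of √(2.0² + 2.2²) ≈ 3.0.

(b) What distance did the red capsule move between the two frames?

1.9

From (4.8, 4.2) to (3.5, 2.8), the red capsule covered √(1.3² + 1.4²) ≈ 1.9 units.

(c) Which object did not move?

the white cube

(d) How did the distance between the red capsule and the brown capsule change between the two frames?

-1.0

Before: roughly 3.3 units apart; after: 2.3. That's 1.0 units closer together.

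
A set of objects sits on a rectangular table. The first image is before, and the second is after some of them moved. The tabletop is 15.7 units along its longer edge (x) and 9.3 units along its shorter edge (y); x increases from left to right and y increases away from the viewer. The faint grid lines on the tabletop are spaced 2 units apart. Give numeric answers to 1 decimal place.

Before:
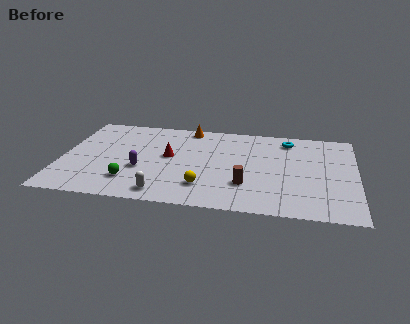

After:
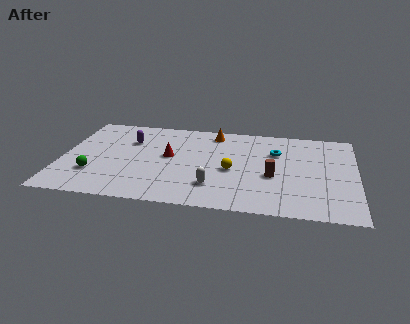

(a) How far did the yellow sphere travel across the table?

2.4

The yellow sphere moved from about (7.7, 2.2) to (9.1, 4.1), a distance of √(1.4² + 1.9²) ≈ 2.4.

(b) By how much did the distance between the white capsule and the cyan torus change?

-4.0

The distance was about 9.2 in the first image and 5.2 in the second, so they moved 4.0 units closer together.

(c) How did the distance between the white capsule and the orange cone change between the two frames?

-1.6

The distance was about 7.3 in the first image and 5.7 in the second, so they moved 1.6 units closer together.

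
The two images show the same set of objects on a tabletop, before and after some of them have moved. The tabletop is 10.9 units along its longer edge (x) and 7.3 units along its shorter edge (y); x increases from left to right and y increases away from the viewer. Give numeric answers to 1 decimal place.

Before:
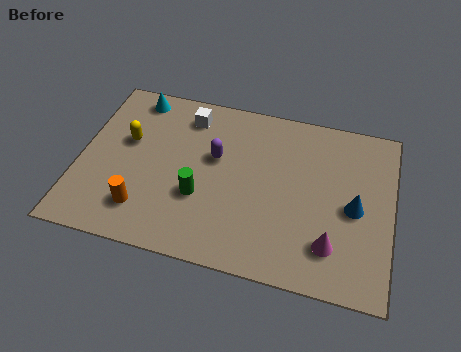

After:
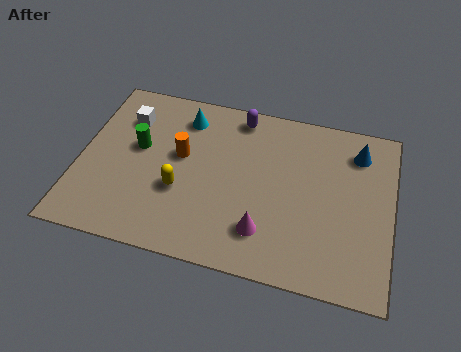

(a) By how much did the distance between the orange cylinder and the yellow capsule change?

-1.4

The distance was about 2.9 in the first image and 1.5 in the second, so they moved 1.4 units closer together.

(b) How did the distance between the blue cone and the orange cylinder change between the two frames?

-1.1

Before: roughly 7.4 units apart; after: 6.3. That's 1.1 units closer together.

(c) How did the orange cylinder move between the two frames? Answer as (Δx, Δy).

(1.1, 2.6)

From the two frames, the orange cylinder sits at roughly (2.4, 1.6) before and (3.5, 4.2) after.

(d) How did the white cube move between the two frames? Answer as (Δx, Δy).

(-2.1, -0.6)

From the two frames, the white cube sits at roughly (3.6, 6.0) before and (1.5, 5.4) after.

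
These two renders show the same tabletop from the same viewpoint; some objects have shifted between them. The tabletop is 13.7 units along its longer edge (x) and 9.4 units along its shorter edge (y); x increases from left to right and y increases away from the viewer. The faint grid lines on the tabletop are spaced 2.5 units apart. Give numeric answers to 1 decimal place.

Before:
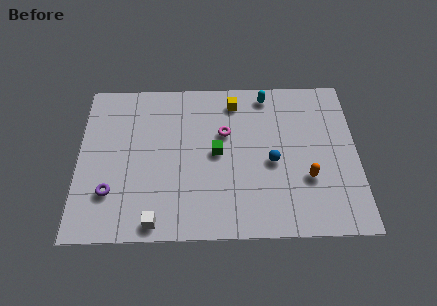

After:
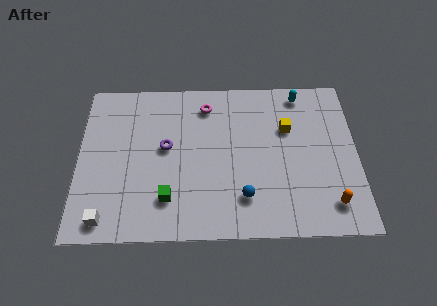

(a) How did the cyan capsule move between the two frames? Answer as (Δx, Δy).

(1.7, 0.0)

The cyan capsule was at about (9.3, 8.3) and moved to about (11.0, 8.3).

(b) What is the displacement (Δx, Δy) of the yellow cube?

(2.6, -1.7)

The yellow cube started near (7.7, 7.9) and ended near (10.3, 6.2).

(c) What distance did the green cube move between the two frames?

3.5

The green cube was near (6.8, 4.8) before and (4.4, 2.2) after, so it travelled √(2.4² + 2.6²) ≈ 3.5 units.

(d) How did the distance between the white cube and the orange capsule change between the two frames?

+3.2

The distance was about 7.7 in the first image and 10.9 in the second, so they moved 3.2 units further apart.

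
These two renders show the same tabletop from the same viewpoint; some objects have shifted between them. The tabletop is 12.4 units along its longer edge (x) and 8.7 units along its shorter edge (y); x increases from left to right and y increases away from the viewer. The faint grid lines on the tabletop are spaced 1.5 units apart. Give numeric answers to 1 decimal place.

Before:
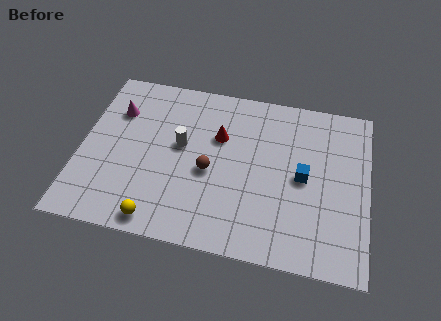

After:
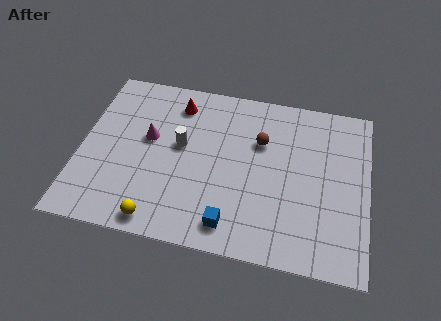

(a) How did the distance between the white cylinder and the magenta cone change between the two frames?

-1.8

They were about 3.2 units apart before and 1.4 after — 1.8 units closer together.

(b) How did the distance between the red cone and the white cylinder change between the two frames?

+0.4

They were about 1.8 units apart before and 2.2 after — 0.4 units further apart.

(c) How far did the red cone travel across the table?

2.4

The red cone was near (5.9, 5.7) before and (4.0, 7.1) after, so it travelled √(1.9² + 1.4²) ≈ 2.4 units.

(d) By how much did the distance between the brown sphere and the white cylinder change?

+1.8

They were about 1.7 units apart before and 3.5 after — 1.8 units further apart.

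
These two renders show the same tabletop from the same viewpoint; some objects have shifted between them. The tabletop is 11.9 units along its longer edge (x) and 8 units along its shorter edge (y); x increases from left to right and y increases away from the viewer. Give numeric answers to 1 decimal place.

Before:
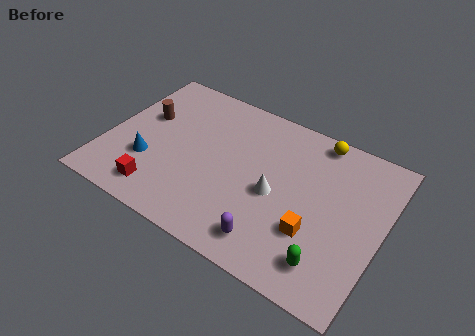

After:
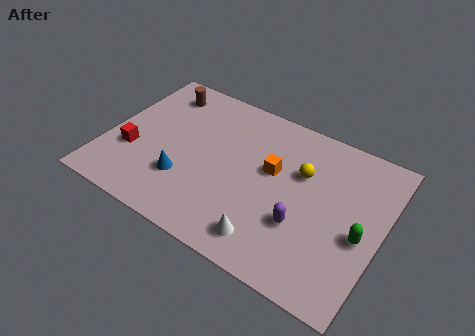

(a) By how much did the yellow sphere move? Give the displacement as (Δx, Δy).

(-0.4, -2.0)

The yellow sphere was at about (8.7, 7.2) and moved to about (8.3, 5.2).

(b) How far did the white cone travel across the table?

2.3

The white cone moved from about (7.4, 3.6) to (7.5, 1.3), a distance of √(0.1² + 2.3²) ≈ 2.3.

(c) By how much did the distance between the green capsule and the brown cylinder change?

+0.6

Before: roughly 9.2 units apart; after: 9.8. That's 0.6 units further apart.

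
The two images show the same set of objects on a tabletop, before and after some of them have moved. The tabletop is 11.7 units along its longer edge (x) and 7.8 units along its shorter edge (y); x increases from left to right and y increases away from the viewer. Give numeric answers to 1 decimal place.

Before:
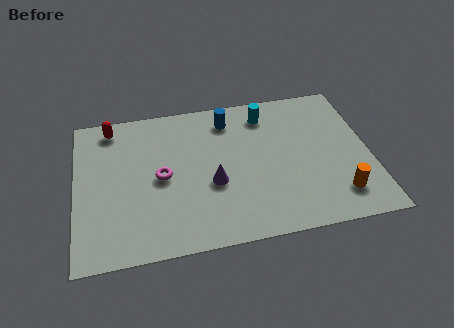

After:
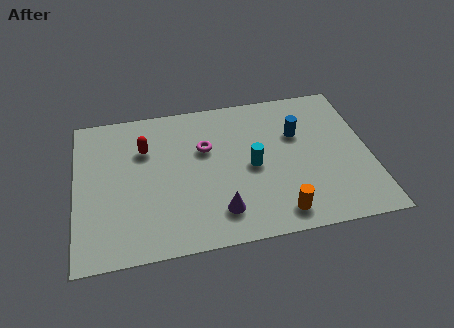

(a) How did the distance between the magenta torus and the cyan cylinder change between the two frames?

-2.8

They were about 5.0 units apart before and 2.2 after — 2.8 units closer together.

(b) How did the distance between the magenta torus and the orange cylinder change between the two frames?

-2.5

They were about 7.2 units apart before and 4.7 after — 2.5 units closer together.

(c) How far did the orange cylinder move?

2.5

From (10.3, 1.6) to (7.9, 1.1), the orange cylinder covered √(2.4² + 0.5²) ≈ 2.5 units.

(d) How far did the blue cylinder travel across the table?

3.0

From (6.2, 6.4) to (8.9, 5.1), the blue cylinder covered √(2.7² + 1.3²) ≈ 3.0 units.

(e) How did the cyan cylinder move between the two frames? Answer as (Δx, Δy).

(-0.7, -2.7)

The cyan cylinder started near (7.7, 6.4) and ended near (7.0, 3.7).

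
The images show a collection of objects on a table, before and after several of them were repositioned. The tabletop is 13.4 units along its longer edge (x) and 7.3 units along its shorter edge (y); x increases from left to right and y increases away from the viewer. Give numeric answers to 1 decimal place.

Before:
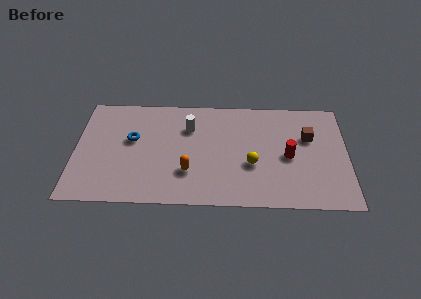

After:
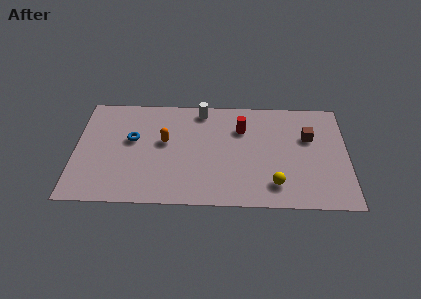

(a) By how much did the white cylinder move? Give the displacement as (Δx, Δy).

(0.6, 1.2)

From the two frames, the white cylinder sits at roughly (5.6, 5.2) before and (6.2, 6.4) after.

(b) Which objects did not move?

the brown cube and the blue torus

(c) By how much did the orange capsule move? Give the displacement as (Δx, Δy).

(-1.2, 2.0)

From the two frames, the orange capsule sits at roughly (5.6, 2.2) before and (4.4, 4.2) after.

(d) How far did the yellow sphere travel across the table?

1.7

The yellow sphere was near (8.7, 2.8) before and (9.8, 1.5) after, so it travelled √(1.1² + 1.3²) ≈ 1.7 units.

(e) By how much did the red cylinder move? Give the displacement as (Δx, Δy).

(-2.3, 1.8)

From the two frames, the red cylinder sits at roughly (10.5, 3.4) before and (8.2, 5.2) after.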